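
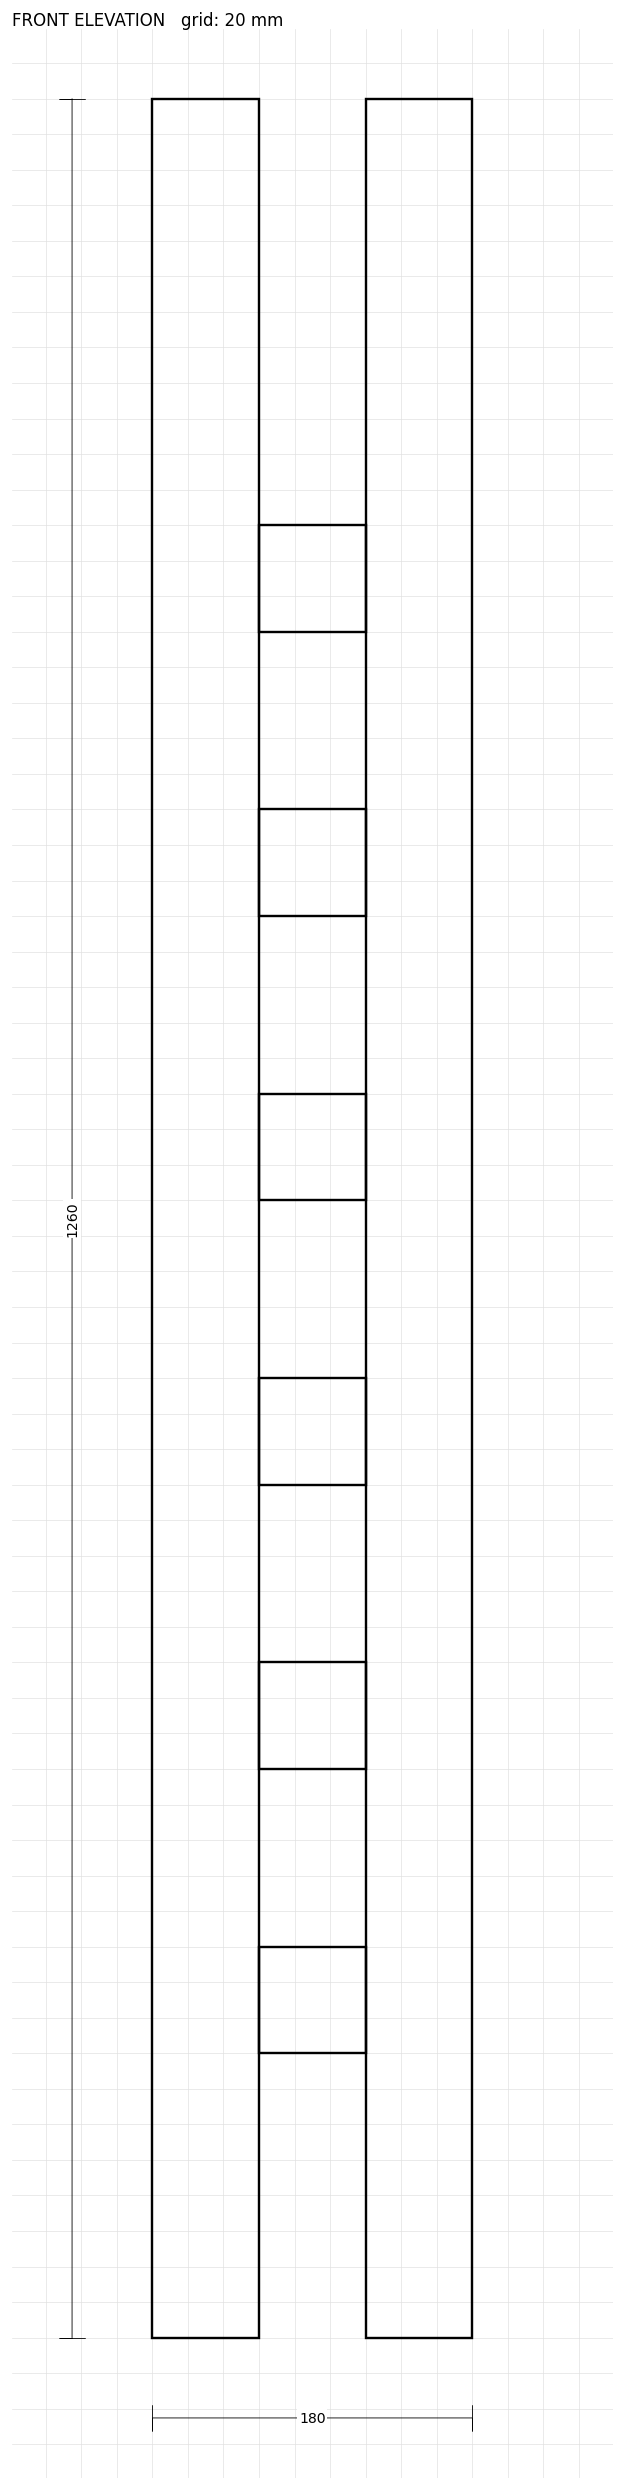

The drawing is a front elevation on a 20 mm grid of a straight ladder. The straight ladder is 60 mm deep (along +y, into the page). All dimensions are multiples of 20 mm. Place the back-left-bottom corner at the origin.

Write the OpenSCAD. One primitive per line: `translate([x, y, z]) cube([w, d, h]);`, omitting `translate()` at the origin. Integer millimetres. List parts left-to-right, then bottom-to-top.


cube([60, 60, 1260]);
translate([60, 0, 160]) cube([60, 60, 60]);
translate([60, 0, 320]) cube([60, 60, 60]);
translate([60, 0, 480]) cube([60, 60, 60]);
translate([60, 0, 640]) cube([60, 60, 60]);
translate([60, 0, 800]) cube([60, 60, 60]);
translate([60, 0, 960]) cube([60, 60, 60]);
translate([120, 0, 0]) cube([60, 60, 1260]);


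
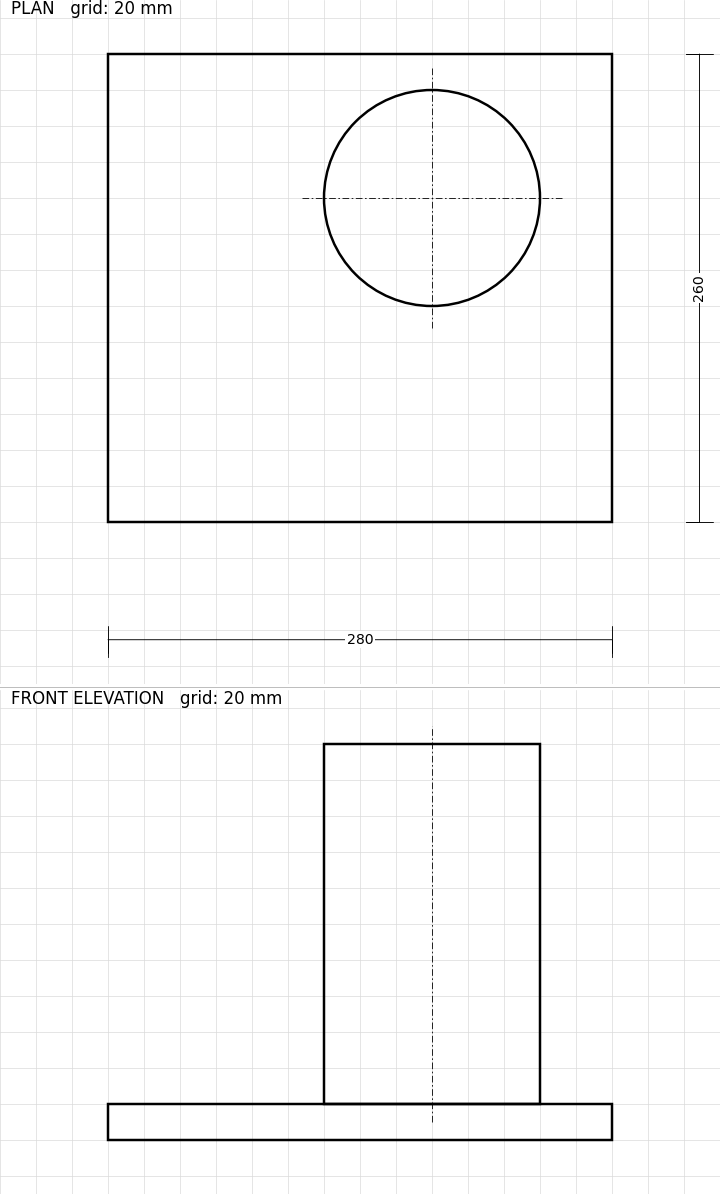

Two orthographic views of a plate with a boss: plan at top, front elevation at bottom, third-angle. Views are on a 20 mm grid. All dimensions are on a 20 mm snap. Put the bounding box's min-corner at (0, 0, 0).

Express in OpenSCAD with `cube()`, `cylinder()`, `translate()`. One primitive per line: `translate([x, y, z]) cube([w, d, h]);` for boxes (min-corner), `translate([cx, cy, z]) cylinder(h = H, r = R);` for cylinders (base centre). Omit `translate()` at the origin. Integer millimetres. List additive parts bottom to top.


cube([280, 260, 20]);
translate([180, 180, 20]) cylinder(h = 200, r = 60);


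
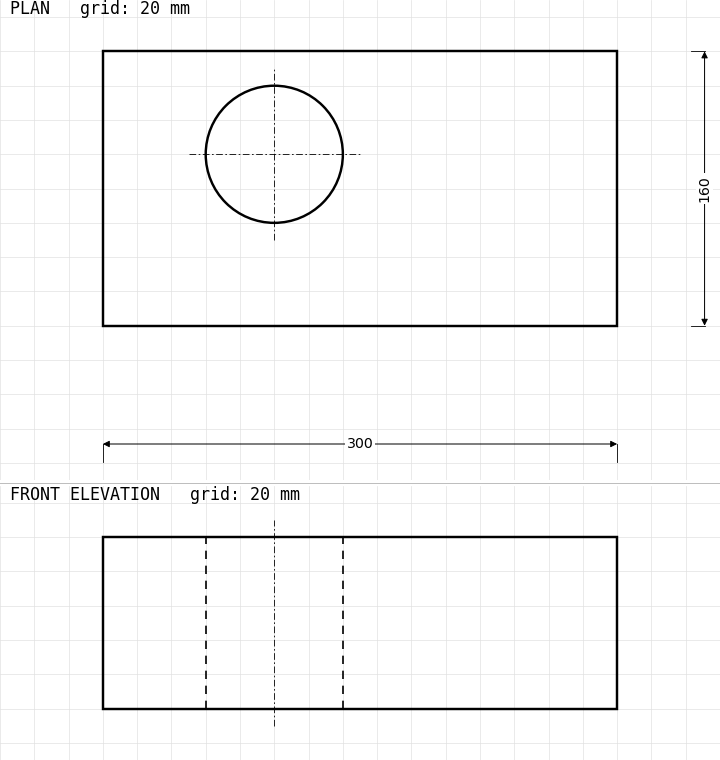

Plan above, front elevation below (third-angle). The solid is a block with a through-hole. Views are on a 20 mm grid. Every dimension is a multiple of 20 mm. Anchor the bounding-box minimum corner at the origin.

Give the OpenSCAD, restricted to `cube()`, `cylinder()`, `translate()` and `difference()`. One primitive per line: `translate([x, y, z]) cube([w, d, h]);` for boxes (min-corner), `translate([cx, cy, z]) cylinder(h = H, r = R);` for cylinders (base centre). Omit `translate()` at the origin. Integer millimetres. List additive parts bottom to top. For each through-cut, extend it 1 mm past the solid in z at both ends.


difference() {
  cube([300, 160, 100]);
  translate([100, 100, -1]) cylinder(h = 102, r = 40);
}


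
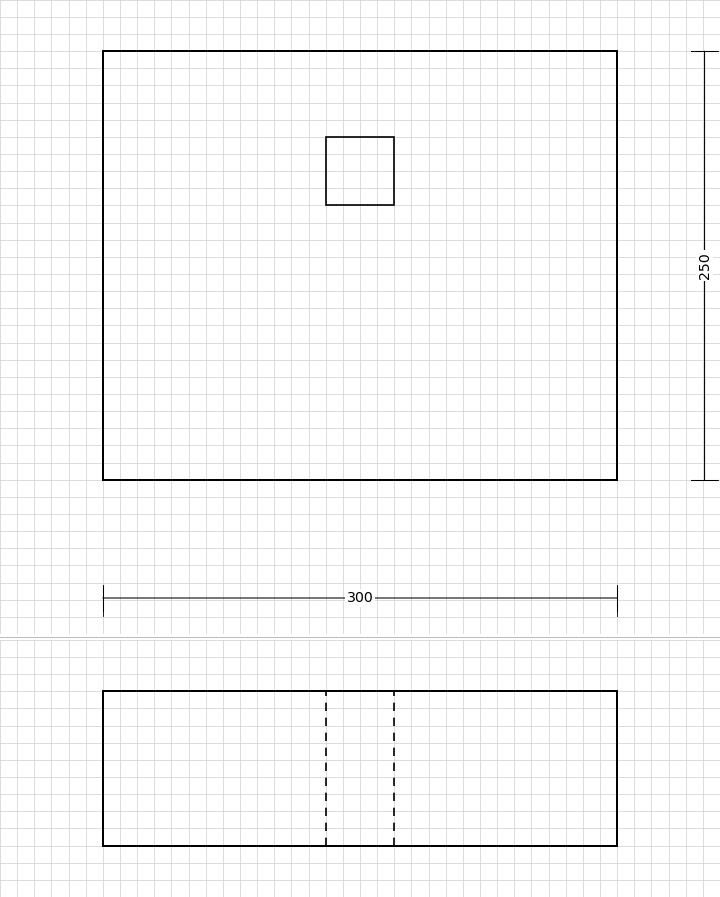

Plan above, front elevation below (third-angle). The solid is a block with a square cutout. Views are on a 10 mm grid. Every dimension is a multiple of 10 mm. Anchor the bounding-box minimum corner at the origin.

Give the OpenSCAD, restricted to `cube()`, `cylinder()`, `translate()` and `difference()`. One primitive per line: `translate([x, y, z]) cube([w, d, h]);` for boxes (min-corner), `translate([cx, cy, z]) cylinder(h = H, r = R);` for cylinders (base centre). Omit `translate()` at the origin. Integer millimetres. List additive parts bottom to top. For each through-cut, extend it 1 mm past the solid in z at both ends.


difference() {
  cube([300, 250, 90]);
  translate([130, 160, -1]) cube([40, 40, 92]);
}


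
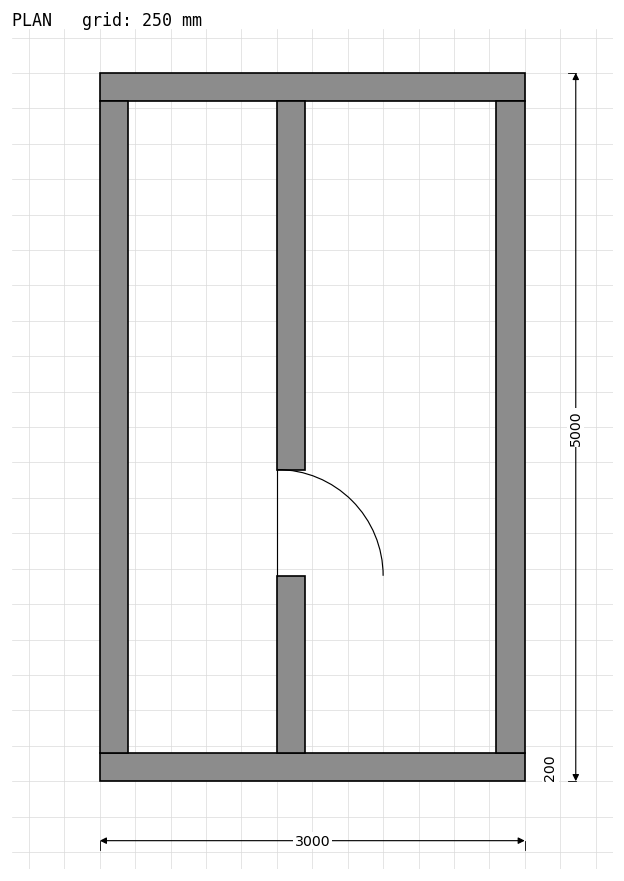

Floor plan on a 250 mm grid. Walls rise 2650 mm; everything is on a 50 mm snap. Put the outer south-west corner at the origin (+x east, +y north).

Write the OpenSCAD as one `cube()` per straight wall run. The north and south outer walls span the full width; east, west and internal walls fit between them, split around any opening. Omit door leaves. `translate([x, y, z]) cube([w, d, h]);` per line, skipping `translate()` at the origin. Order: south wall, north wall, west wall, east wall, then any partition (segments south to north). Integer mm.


cube([3000, 200, 2650]);
translate([0, 4800, 0]) cube([3000, 200, 2650]);
translate([0, 200, 0]) cube([200, 4600, 2650]);
translate([2800, 200, 0]) cube([200, 4600, 2650]);
translate([1250, 200, 0]) cube([200, 1250, 2650]);
translate([1250, 2200, 0]) cube([200, 2600, 2650]);


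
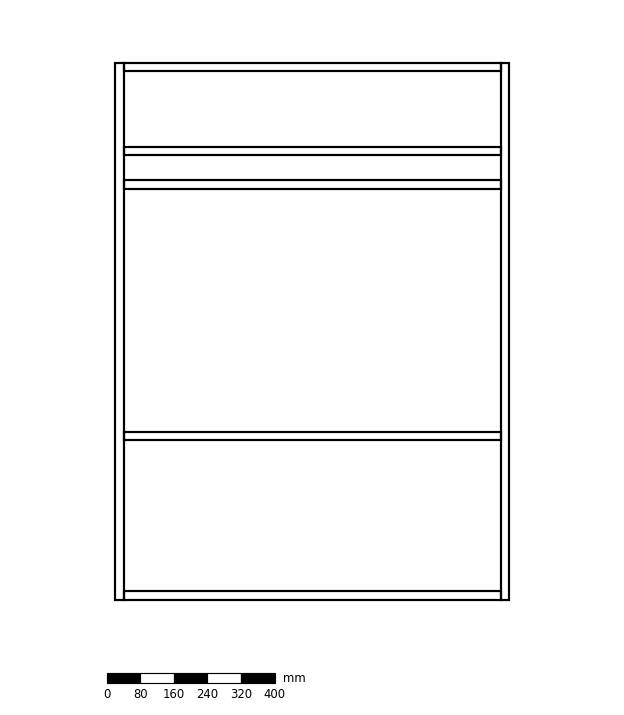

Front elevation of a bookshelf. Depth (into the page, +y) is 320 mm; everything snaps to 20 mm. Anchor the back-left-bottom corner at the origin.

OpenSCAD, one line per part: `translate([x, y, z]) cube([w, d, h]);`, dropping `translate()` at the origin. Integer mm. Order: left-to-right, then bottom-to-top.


cube([20, 320, 1280]);
translate([20, 0, 0]) cube([900, 320, 20]);
translate([20, 0, 380]) cube([900, 320, 20]);
translate([20, 0, 980]) cube([900, 320, 20]);
translate([20, 0, 1060]) cube([900, 320, 20]);
translate([20, 0, 1260]) cube([900, 320, 20]);
translate([920, 0, 0]) cube([20, 320, 1280]);


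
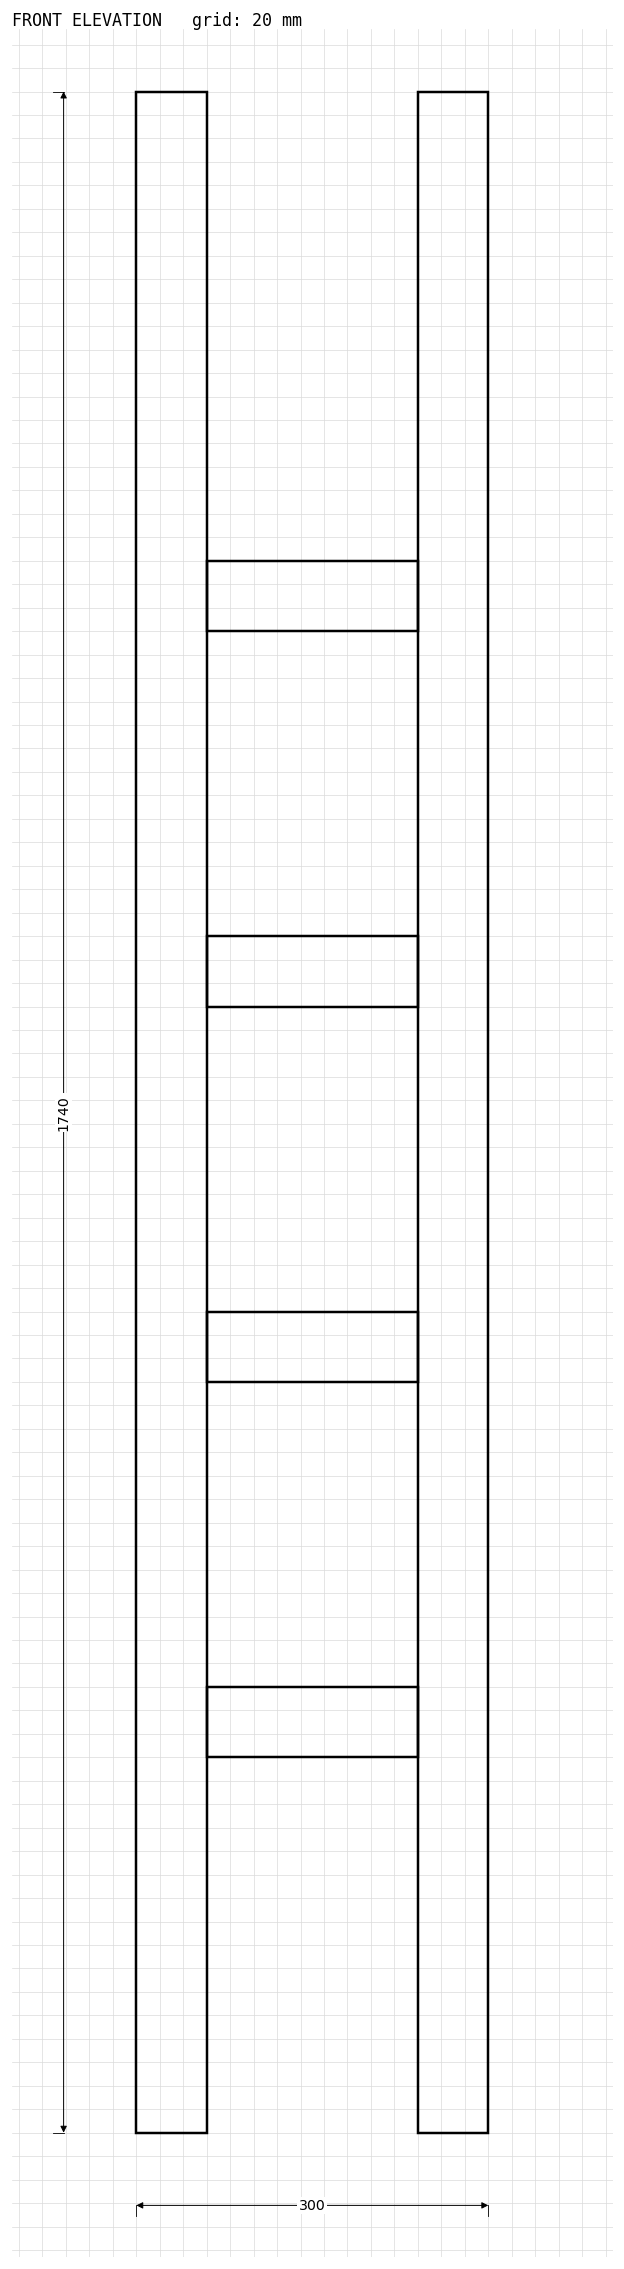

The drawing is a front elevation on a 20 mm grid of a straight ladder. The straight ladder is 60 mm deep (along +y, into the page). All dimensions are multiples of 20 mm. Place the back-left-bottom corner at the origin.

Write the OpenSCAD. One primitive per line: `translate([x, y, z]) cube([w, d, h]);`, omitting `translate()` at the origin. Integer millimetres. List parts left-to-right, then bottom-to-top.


cube([60, 60, 1740]);
translate([60, 0, 320]) cube([180, 60, 60]);
translate([60, 0, 640]) cube([180, 60, 60]);
translate([60, 0, 960]) cube([180, 60, 60]);
translate([60, 0, 1280]) cube([180, 60, 60]);
translate([240, 0, 0]) cube([60, 60, 1740]);


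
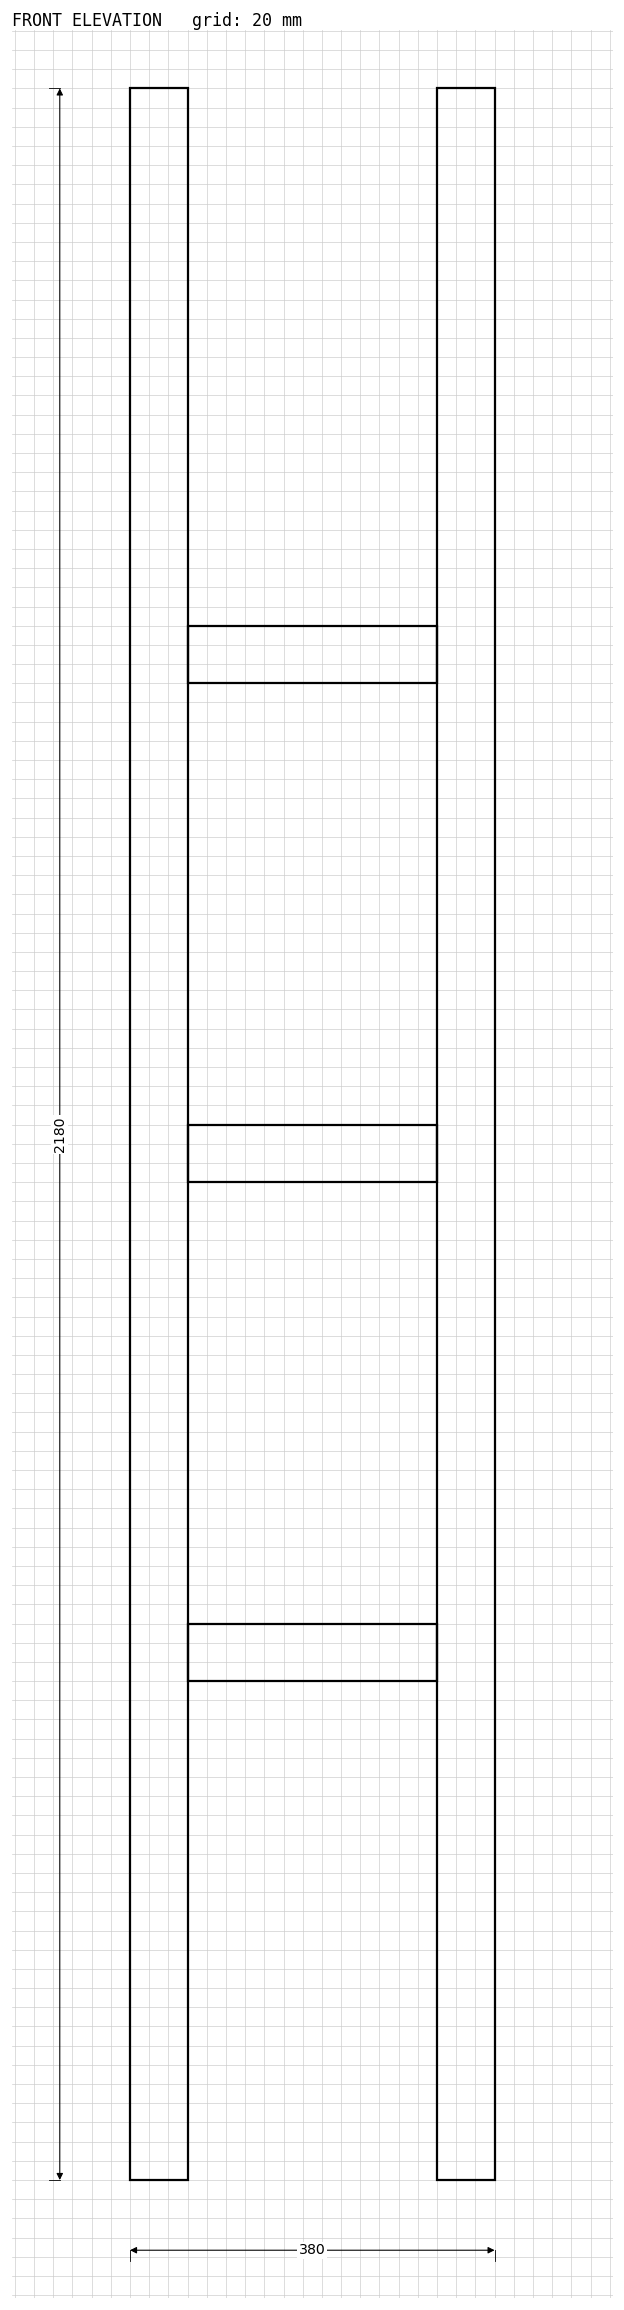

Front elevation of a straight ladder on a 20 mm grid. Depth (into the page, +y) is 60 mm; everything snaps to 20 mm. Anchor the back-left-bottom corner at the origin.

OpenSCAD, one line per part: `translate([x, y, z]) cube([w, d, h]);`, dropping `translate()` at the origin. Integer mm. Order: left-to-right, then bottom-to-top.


cube([60, 60, 2180]);
translate([60, 0, 520]) cube([260, 60, 60]);
translate([60, 0, 1040]) cube([260, 60, 60]);
translate([60, 0, 1560]) cube([260, 60, 60]);
translate([320, 0, 0]) cube([60, 60, 2180]);


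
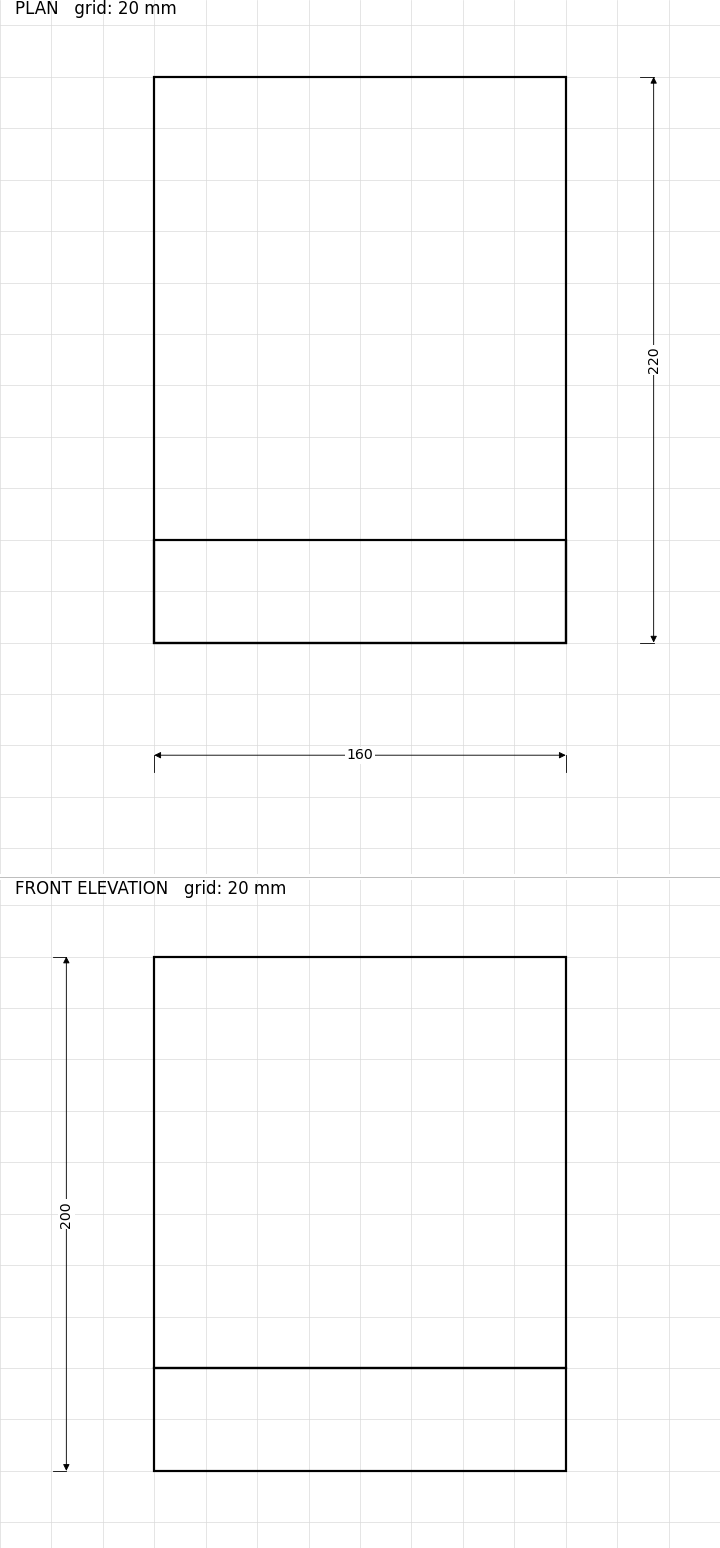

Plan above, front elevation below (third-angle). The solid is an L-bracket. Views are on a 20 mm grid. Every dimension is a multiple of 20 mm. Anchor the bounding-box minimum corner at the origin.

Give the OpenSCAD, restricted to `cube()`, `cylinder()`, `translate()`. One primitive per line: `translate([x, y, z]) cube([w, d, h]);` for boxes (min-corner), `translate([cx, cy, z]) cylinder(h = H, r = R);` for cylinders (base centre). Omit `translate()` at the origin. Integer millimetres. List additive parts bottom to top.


cube([160, 220, 40]);
translate([0, 0, 40]) cube([160, 40, 160]);


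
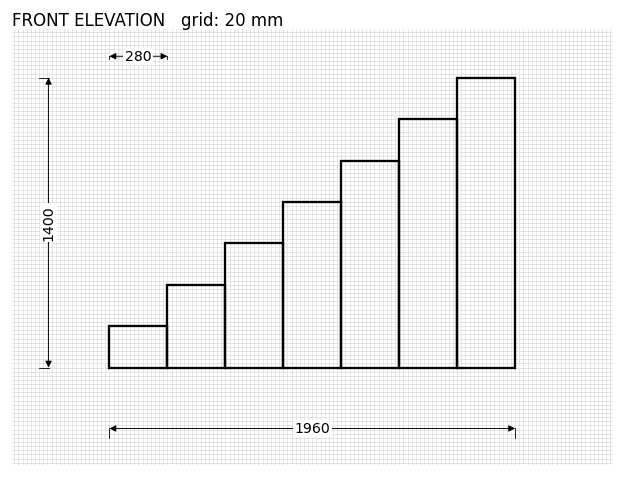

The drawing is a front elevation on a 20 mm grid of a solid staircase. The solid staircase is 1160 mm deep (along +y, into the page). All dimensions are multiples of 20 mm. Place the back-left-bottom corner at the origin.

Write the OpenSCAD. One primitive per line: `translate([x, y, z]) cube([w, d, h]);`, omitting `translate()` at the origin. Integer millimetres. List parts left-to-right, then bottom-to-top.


cube([280, 1160, 200]);
translate([280, 0, 0]) cube([280, 1160, 400]);
translate([560, 0, 0]) cube([280, 1160, 600]);
translate([840, 0, 0]) cube([280, 1160, 800]);
translate([1120, 0, 0]) cube([280, 1160, 1000]);
translate([1400, 0, 0]) cube([280, 1160, 1200]);
translate([1680, 0, 0]) cube([280, 1160, 1400]);


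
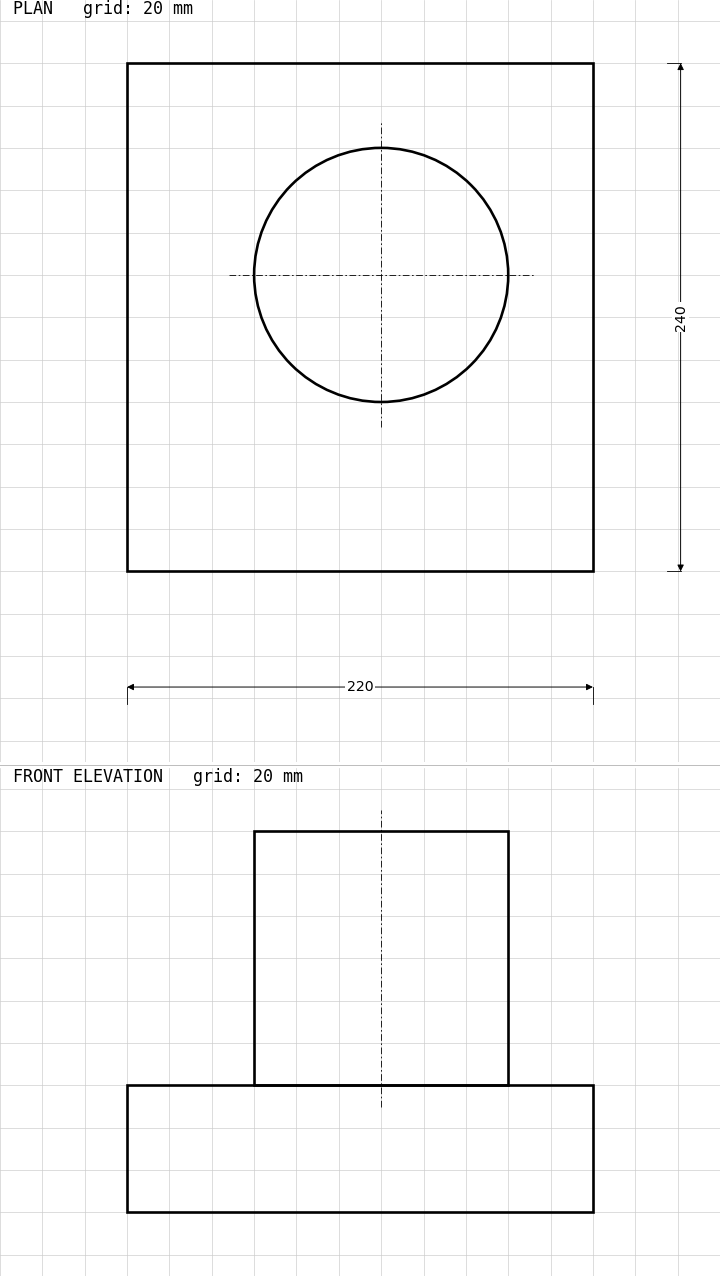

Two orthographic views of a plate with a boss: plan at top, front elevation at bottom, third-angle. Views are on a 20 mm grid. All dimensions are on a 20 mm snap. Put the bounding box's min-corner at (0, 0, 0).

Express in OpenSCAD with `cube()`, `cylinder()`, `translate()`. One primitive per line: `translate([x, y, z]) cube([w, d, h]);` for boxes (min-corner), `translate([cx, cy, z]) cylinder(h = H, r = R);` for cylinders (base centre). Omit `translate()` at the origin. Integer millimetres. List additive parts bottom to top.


cube([220, 240, 60]);
translate([120, 140, 60]) cylinder(h = 120, r = 60);


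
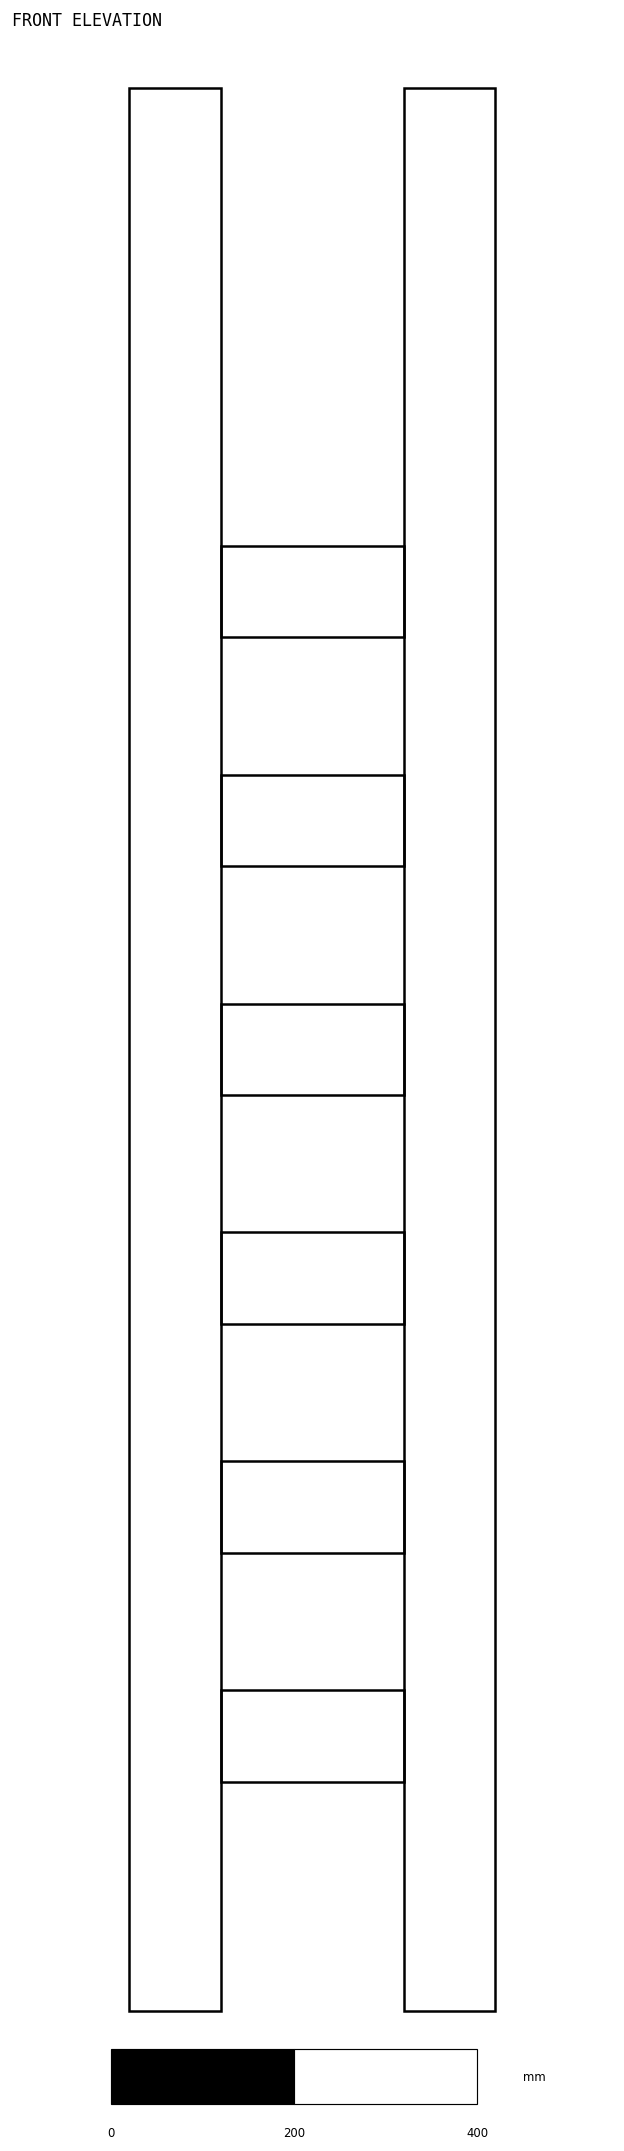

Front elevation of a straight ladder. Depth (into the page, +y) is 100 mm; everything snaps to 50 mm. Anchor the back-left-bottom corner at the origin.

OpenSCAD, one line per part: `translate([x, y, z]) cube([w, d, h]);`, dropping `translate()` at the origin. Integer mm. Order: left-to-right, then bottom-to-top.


cube([100, 100, 2100]);
translate([100, 0, 250]) cube([200, 100, 100]);
translate([100, 0, 500]) cube([200, 100, 100]);
translate([100, 0, 750]) cube([200, 100, 100]);
translate([100, 0, 1000]) cube([200, 100, 100]);
translate([100, 0, 1250]) cube([200, 100, 100]);
translate([100, 0, 1500]) cube([200, 100, 100]);
translate([300, 0, 0]) cube([100, 100, 2100]);


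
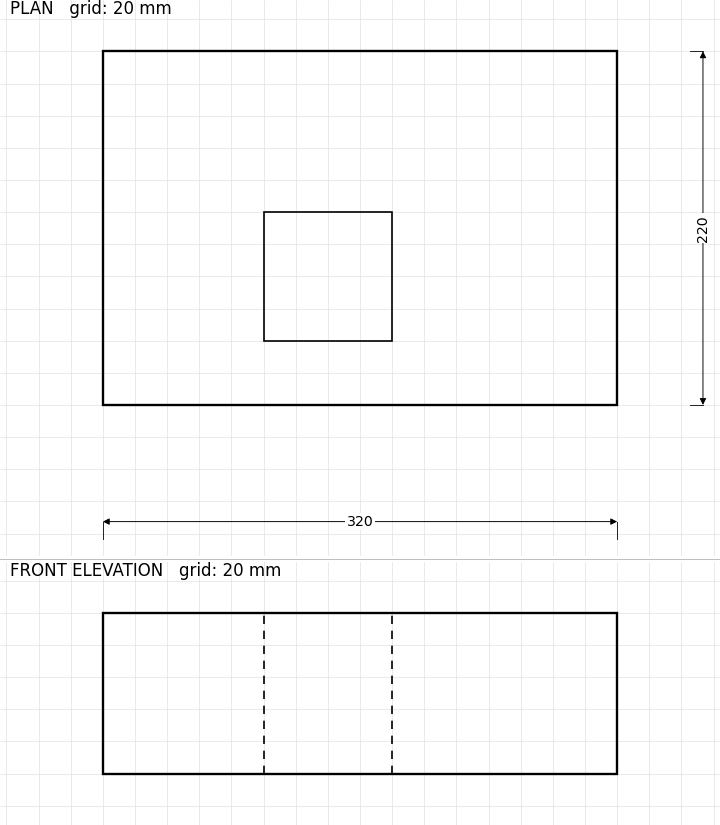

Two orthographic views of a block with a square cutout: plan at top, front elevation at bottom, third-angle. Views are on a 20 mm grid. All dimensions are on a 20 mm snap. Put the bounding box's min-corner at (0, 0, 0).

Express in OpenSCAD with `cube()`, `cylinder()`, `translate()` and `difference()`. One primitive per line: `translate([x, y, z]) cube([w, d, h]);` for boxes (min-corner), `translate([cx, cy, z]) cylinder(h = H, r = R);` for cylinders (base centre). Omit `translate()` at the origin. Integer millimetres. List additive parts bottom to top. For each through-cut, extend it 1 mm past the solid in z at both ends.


difference() {
  cube([320, 220, 100]);
  translate([100, 40, -1]) cube([80, 80, 102]);
}


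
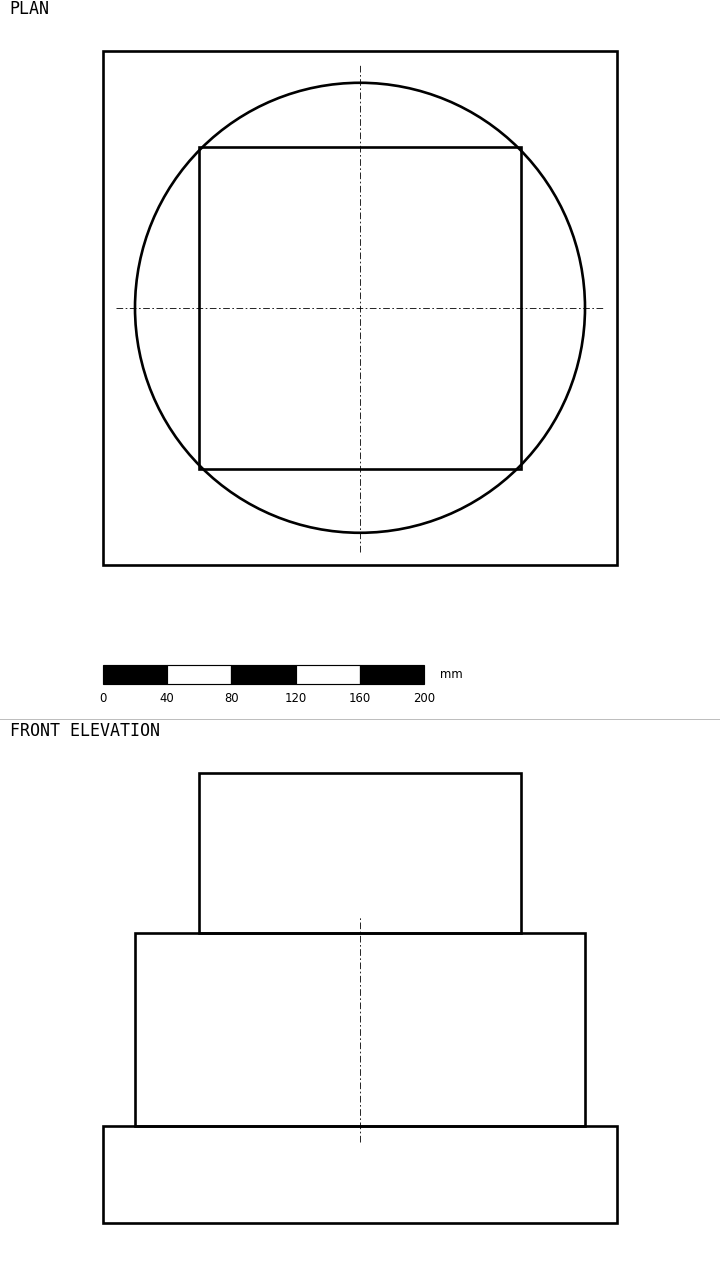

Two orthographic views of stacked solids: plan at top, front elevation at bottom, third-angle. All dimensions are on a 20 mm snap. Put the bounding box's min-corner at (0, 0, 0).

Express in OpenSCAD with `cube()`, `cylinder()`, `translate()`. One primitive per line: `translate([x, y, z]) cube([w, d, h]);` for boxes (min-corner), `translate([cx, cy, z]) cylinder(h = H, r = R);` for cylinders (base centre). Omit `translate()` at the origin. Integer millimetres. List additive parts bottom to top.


cube([320, 320, 60]);
translate([160, 160, 60]) cylinder(h = 120, r = 140);
translate([60, 60, 180]) cube([200, 200, 100]);


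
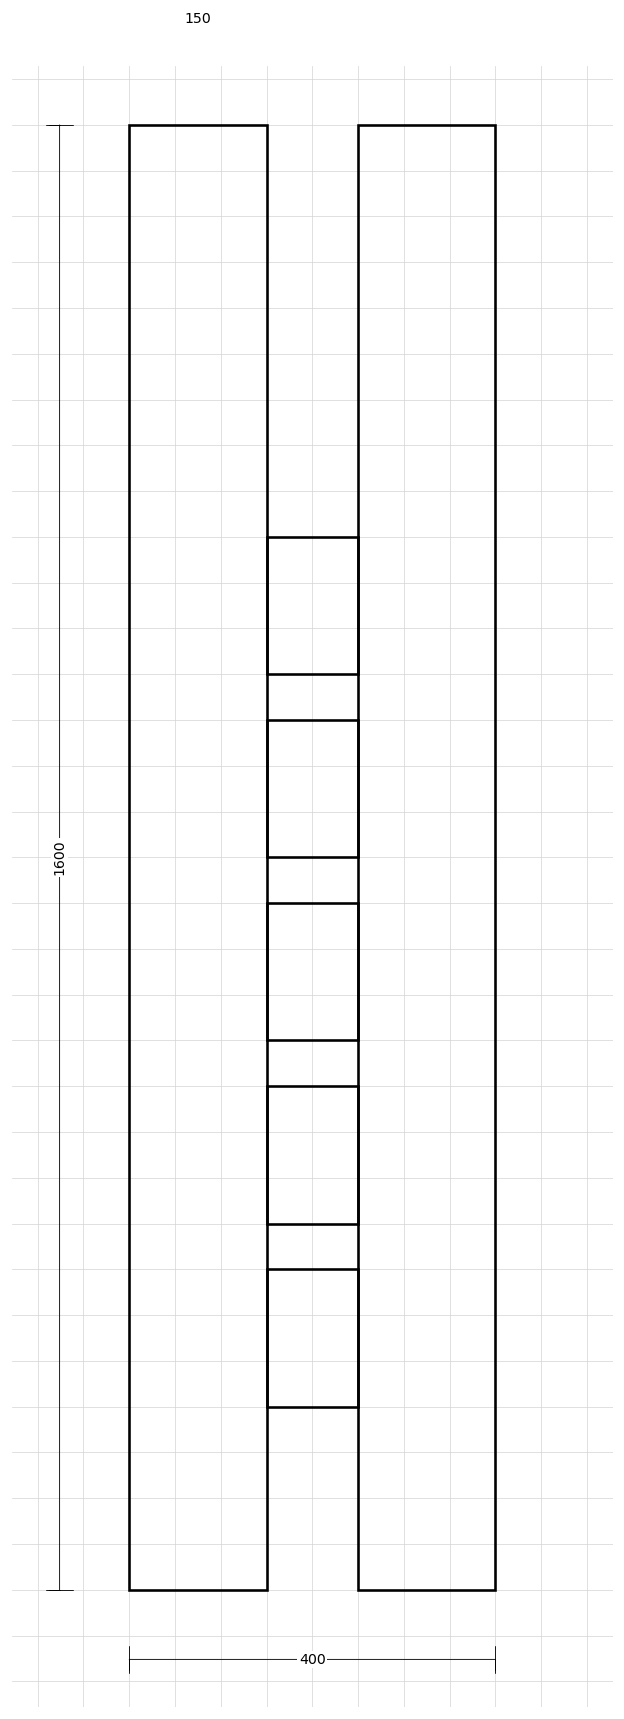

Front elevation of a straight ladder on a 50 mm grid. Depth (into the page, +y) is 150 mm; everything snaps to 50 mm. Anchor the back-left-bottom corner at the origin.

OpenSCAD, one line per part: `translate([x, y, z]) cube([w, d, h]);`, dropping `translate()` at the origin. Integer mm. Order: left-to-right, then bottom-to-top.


cube([150, 150, 1600]);
translate([150, 0, 200]) cube([100, 150, 150]);
translate([150, 0, 400]) cube([100, 150, 150]);
translate([150, 0, 600]) cube([100, 150, 150]);
translate([150, 0, 800]) cube([100, 150, 150]);
translate([150, 0, 1000]) cube([100, 150, 150]);
translate([250, 0, 0]) cube([150, 150, 1600]);


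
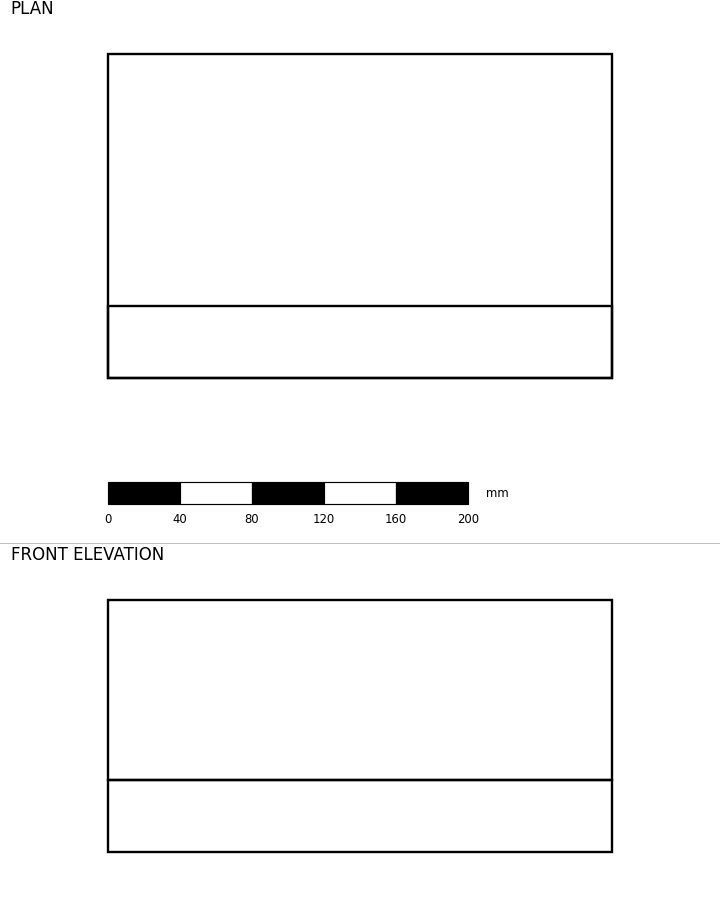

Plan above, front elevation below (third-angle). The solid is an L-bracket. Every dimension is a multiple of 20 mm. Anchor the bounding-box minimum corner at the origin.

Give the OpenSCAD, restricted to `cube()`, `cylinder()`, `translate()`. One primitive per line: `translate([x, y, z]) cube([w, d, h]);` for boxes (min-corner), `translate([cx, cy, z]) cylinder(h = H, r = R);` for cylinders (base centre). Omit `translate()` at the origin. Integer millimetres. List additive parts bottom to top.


cube([280, 180, 40]);
translate([0, 0, 40]) cube([280, 40, 100]);


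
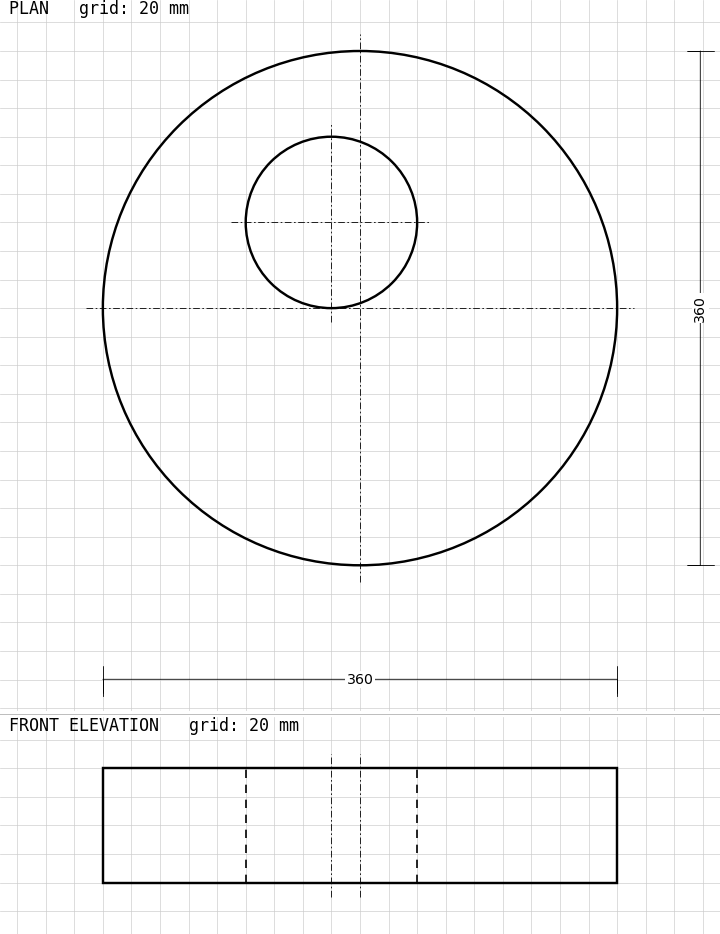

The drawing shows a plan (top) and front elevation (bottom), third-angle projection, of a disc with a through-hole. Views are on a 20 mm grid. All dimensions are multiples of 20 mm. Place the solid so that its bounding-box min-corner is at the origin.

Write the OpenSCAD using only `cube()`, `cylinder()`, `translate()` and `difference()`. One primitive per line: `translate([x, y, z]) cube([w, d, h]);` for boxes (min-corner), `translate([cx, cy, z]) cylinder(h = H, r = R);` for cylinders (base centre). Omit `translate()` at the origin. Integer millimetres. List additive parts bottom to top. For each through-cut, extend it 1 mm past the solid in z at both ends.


difference() {
  translate([180, 180, 0]) cylinder(h = 80, r = 180);
  translate([160, 240, -1]) cylinder(h = 82, r = 60);
}


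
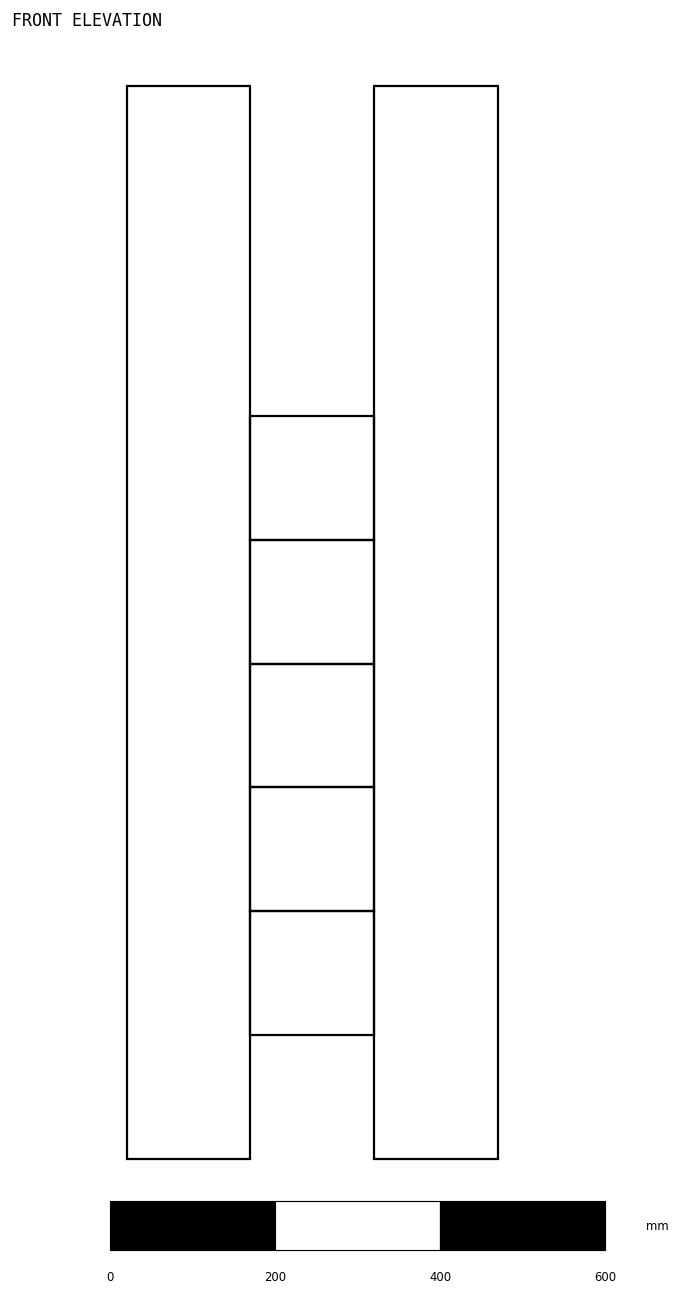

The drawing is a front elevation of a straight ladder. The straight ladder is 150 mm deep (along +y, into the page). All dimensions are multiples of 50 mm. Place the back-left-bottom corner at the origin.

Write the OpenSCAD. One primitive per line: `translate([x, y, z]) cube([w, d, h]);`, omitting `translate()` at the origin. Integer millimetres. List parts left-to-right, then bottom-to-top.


cube([150, 150, 1300]);
translate([150, 0, 150]) cube([150, 150, 150]);
translate([150, 0, 300]) cube([150, 150, 150]);
translate([150, 0, 450]) cube([150, 150, 150]);
translate([150, 0, 600]) cube([150, 150, 150]);
translate([150, 0, 750]) cube([150, 150, 150]);
translate([300, 0, 0]) cube([150, 150, 1300]);


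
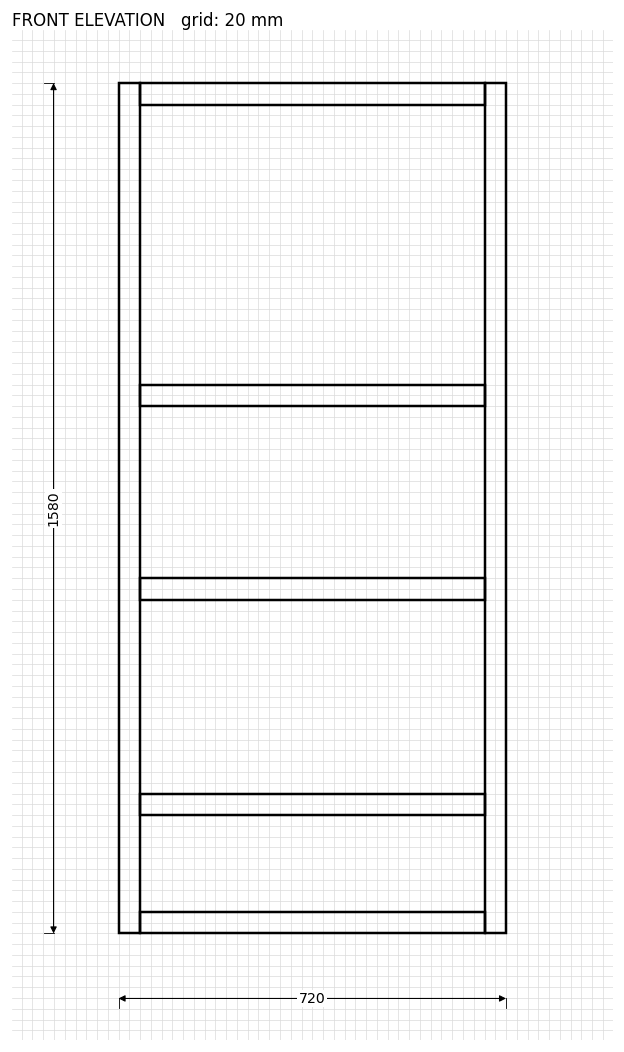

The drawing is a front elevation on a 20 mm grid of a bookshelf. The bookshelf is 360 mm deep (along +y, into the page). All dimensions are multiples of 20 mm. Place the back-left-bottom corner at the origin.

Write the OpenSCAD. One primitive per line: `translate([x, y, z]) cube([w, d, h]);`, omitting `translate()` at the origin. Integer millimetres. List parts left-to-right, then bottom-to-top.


cube([40, 360, 1580]);
translate([40, 0, 0]) cube([640, 360, 40]);
translate([40, 0, 220]) cube([640, 360, 40]);
translate([40, 0, 620]) cube([640, 360, 40]);
translate([40, 0, 980]) cube([640, 360, 40]);
translate([40, 0, 1540]) cube([640, 360, 40]);
translate([680, 0, 0]) cube([40, 360, 1580]);


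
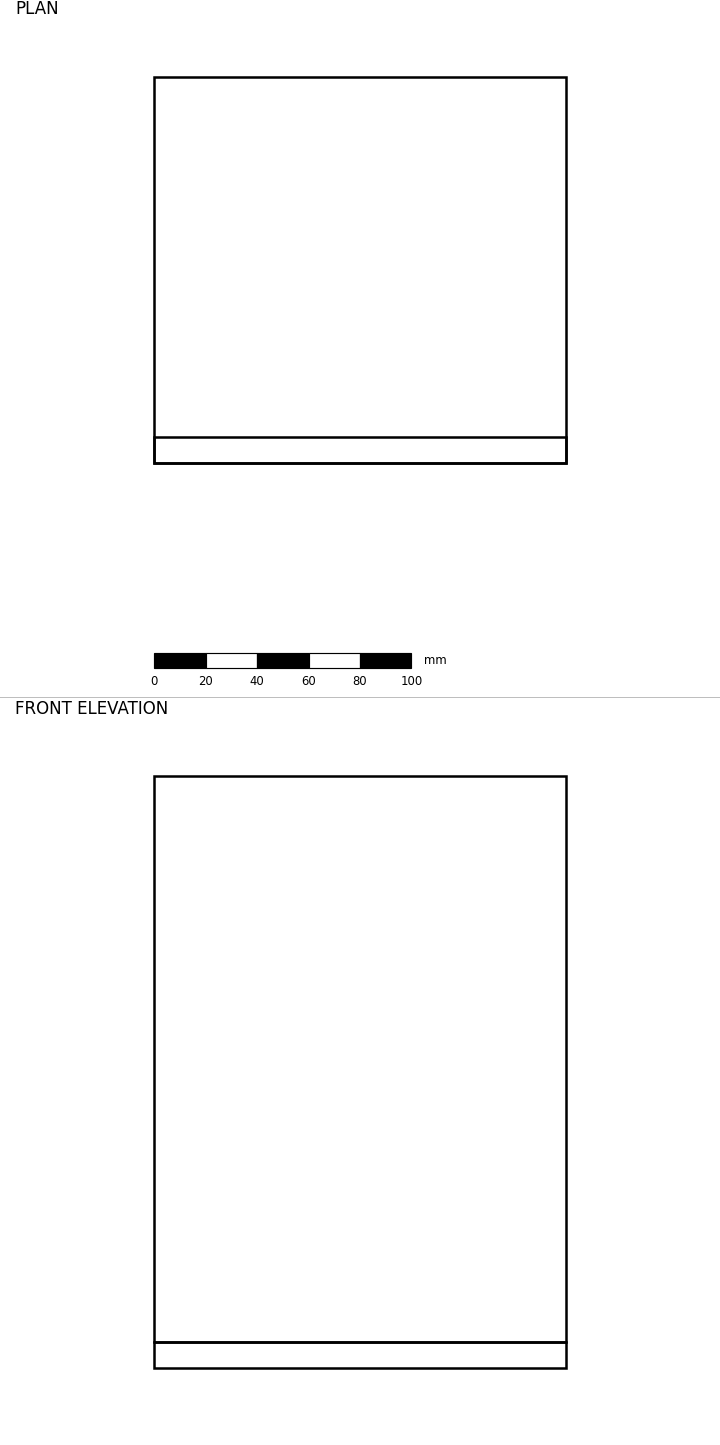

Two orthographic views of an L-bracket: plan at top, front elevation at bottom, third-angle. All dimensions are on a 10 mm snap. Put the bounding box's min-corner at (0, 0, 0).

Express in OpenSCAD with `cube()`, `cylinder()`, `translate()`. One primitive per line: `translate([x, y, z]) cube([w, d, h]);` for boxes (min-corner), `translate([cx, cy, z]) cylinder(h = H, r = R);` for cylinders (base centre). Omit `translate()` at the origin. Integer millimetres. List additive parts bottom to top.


cube([160, 150, 10]);
translate([0, 0, 10]) cube([160, 10, 220]);


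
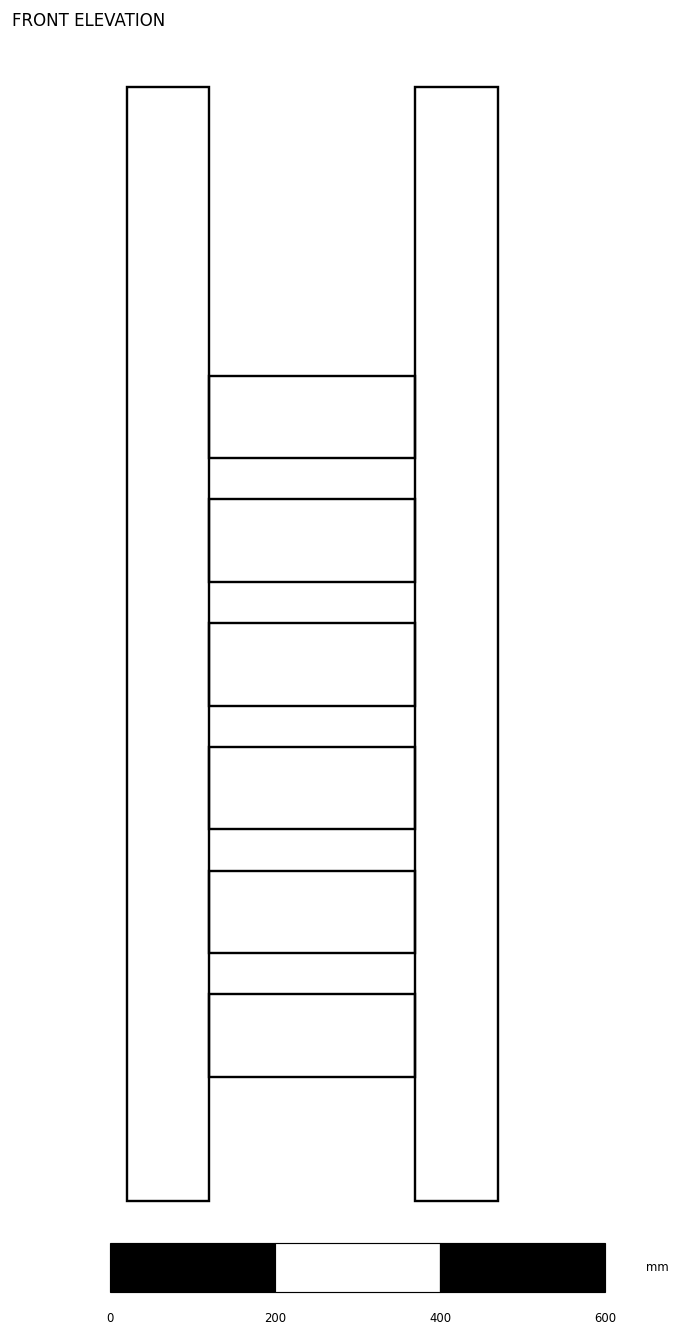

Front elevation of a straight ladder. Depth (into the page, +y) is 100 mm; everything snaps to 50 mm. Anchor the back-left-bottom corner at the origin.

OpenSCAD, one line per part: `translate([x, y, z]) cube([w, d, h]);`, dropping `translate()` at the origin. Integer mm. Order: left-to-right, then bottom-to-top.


cube([100, 100, 1350]);
translate([100, 0, 150]) cube([250, 100, 100]);
translate([100, 0, 300]) cube([250, 100, 100]);
translate([100, 0, 450]) cube([250, 100, 100]);
translate([100, 0, 600]) cube([250, 100, 100]);
translate([100, 0, 750]) cube([250, 100, 100]);
translate([100, 0, 900]) cube([250, 100, 100]);
translate([350, 0, 0]) cube([100, 100, 1350]);


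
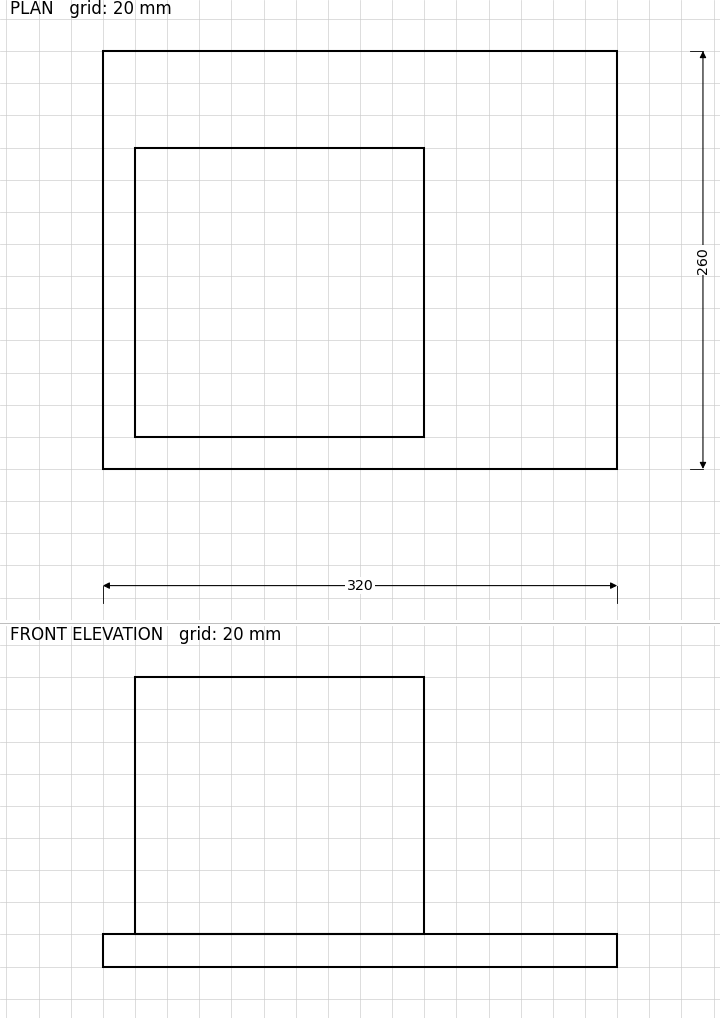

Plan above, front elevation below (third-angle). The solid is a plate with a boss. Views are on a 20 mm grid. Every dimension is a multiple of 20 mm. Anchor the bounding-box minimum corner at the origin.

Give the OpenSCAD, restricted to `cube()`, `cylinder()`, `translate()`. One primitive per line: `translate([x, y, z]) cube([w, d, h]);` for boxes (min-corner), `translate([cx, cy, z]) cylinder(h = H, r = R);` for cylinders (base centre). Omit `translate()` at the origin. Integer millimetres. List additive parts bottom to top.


cube([320, 260, 20]);
translate([20, 20, 20]) cube([180, 180, 160]);


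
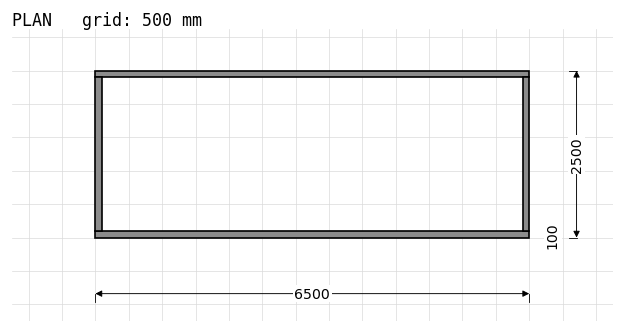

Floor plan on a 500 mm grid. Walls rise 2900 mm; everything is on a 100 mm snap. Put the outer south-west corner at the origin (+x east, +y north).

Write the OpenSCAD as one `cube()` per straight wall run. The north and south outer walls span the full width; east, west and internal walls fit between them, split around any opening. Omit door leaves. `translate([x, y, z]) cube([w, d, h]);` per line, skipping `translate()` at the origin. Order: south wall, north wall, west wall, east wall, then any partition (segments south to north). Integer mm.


cube([6500, 100, 2900]);
translate([0, 2400, 0]) cube([6500, 100, 2900]);
translate([0, 100, 0]) cube([100, 2300, 2900]);
translate([6400, 100, 0]) cube([100, 2300, 2900]);


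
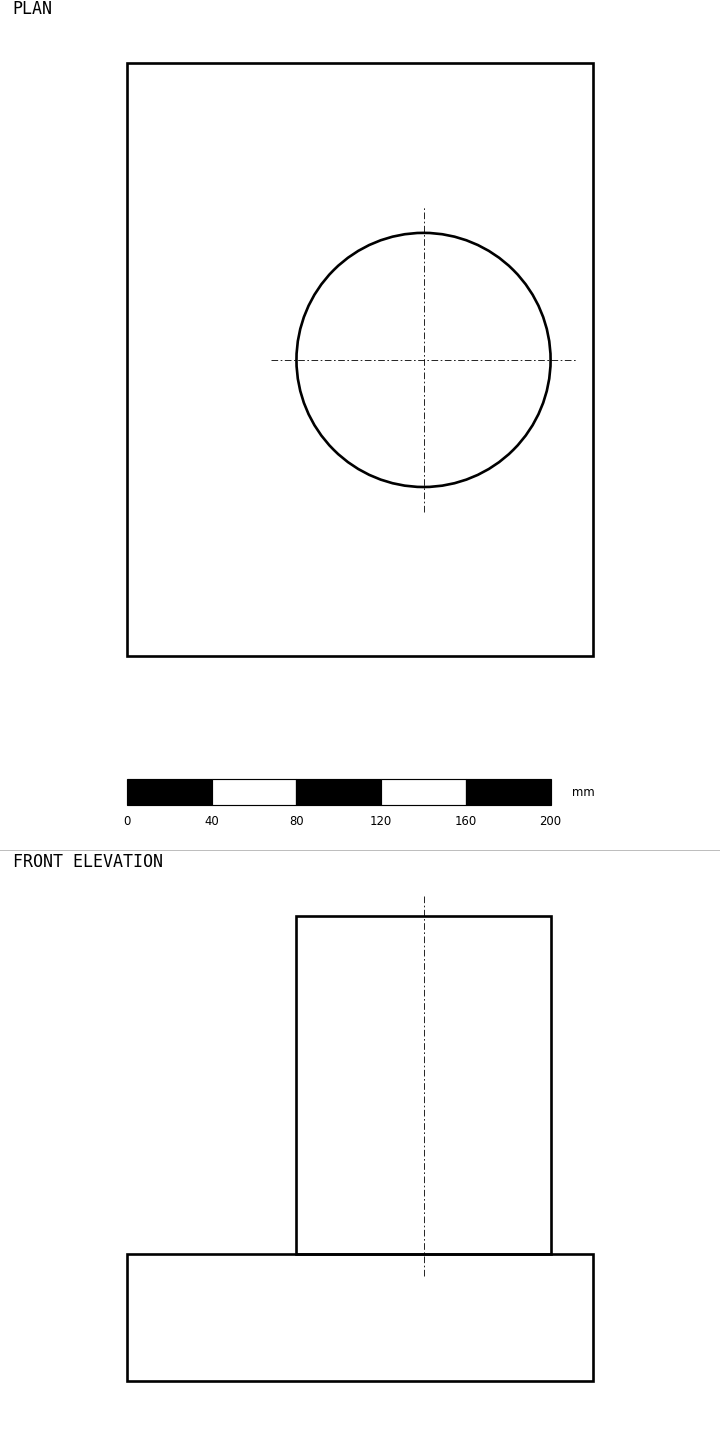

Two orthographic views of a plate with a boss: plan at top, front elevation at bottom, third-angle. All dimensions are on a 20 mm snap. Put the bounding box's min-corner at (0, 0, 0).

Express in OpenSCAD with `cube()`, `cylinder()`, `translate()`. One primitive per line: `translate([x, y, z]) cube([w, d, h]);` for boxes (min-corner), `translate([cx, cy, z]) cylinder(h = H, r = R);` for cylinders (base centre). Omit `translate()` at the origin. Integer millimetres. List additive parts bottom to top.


cube([220, 280, 60]);
translate([140, 140, 60]) cylinder(h = 160, r = 60);


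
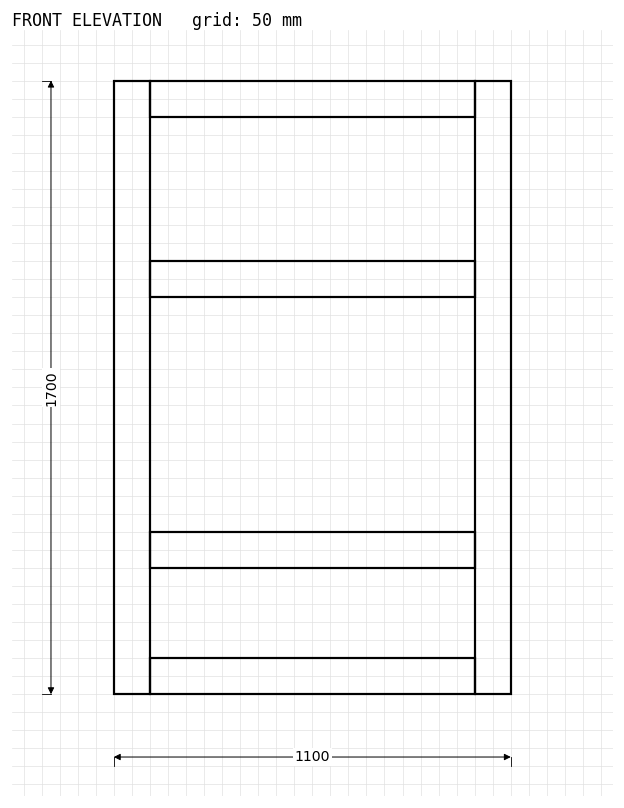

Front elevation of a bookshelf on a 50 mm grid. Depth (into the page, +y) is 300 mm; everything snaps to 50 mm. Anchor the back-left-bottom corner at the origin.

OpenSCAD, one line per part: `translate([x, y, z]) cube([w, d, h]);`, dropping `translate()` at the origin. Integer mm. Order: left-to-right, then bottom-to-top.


cube([100, 300, 1700]);
translate([100, 0, 0]) cube([900, 300, 100]);
translate([100, 0, 350]) cube([900, 300, 100]);
translate([100, 0, 1100]) cube([900, 300, 100]);
translate([100, 0, 1600]) cube([900, 300, 100]);
translate([1000, 0, 0]) cube([100, 300, 1700]);


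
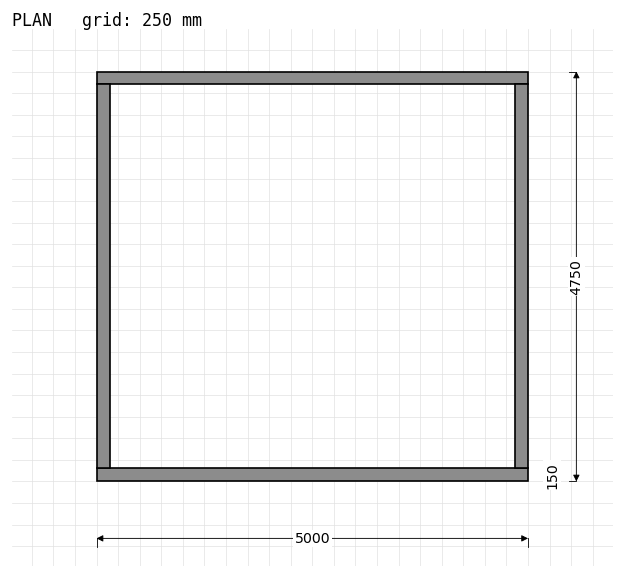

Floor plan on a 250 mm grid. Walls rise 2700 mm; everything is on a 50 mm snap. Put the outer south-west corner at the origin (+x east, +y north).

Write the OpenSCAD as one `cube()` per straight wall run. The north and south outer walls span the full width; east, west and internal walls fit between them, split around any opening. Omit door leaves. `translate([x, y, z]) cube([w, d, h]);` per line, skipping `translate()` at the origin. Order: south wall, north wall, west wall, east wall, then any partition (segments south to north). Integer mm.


cube([5000, 150, 2700]);
translate([0, 4600, 0]) cube([5000, 150, 2700]);
translate([0, 150, 0]) cube([150, 4450, 2700]);
translate([4850, 150, 0]) cube([150, 4450, 2700]);


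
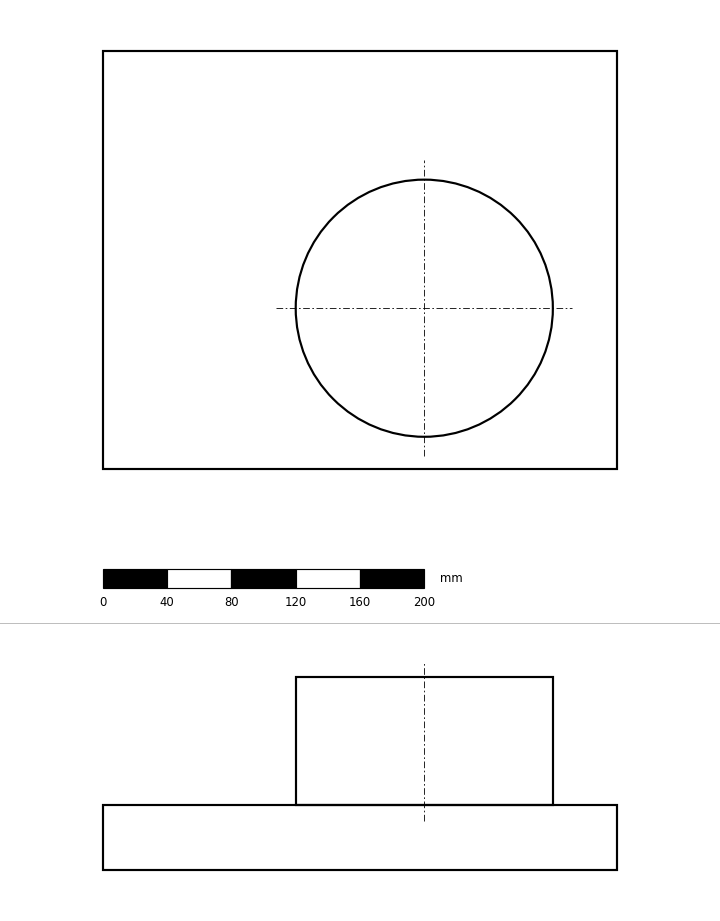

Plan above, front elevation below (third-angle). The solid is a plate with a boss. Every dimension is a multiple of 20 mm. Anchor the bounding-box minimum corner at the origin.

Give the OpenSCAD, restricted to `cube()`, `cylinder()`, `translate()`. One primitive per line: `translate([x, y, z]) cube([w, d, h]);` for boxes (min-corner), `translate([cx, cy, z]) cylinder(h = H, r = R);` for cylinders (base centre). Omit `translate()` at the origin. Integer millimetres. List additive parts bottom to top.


cube([320, 260, 40]);
translate([200, 100, 40]) cylinder(h = 80, r = 80);


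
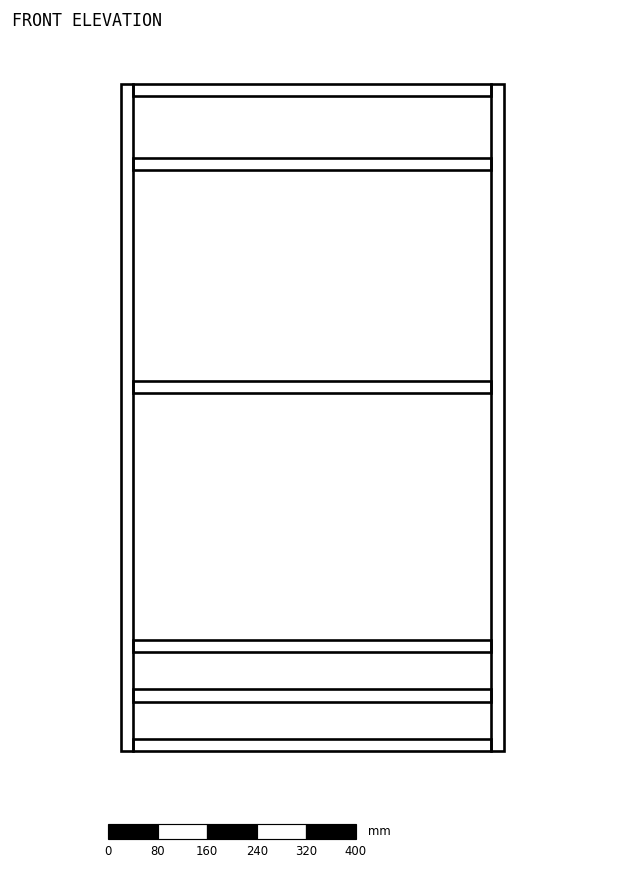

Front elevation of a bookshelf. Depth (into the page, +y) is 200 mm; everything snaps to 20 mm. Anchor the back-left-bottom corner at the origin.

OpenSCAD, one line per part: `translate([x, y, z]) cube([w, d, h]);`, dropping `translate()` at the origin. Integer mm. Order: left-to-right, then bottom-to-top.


cube([20, 200, 1080]);
translate([20, 0, 0]) cube([580, 200, 20]);
translate([20, 0, 80]) cube([580, 200, 20]);
translate([20, 0, 160]) cube([580, 200, 20]);
translate([20, 0, 580]) cube([580, 200, 20]);
translate([20, 0, 940]) cube([580, 200, 20]);
translate([20, 0, 1060]) cube([580, 200, 20]);
translate([600, 0, 0]) cube([20, 200, 1080]);


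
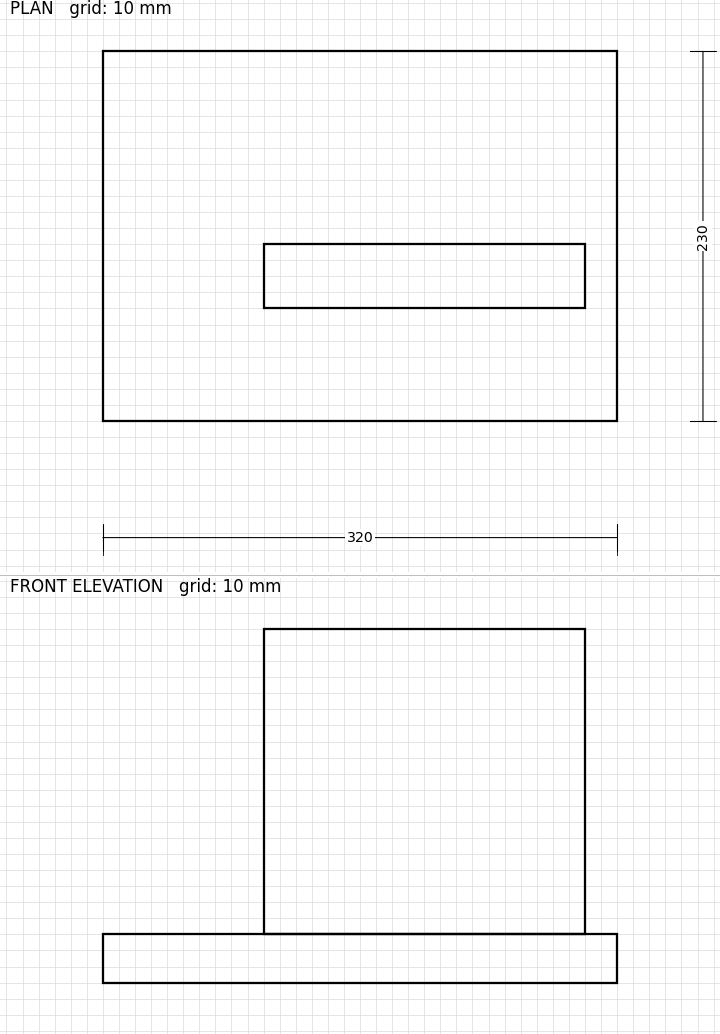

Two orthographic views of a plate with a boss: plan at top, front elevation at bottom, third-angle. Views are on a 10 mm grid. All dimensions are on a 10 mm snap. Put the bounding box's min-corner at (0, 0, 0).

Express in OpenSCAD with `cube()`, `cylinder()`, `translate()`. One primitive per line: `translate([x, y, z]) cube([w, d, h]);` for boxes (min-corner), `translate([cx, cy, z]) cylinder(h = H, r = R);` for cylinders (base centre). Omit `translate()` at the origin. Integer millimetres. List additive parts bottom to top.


cube([320, 230, 30]);
translate([100, 70, 30]) cube([200, 40, 190]);


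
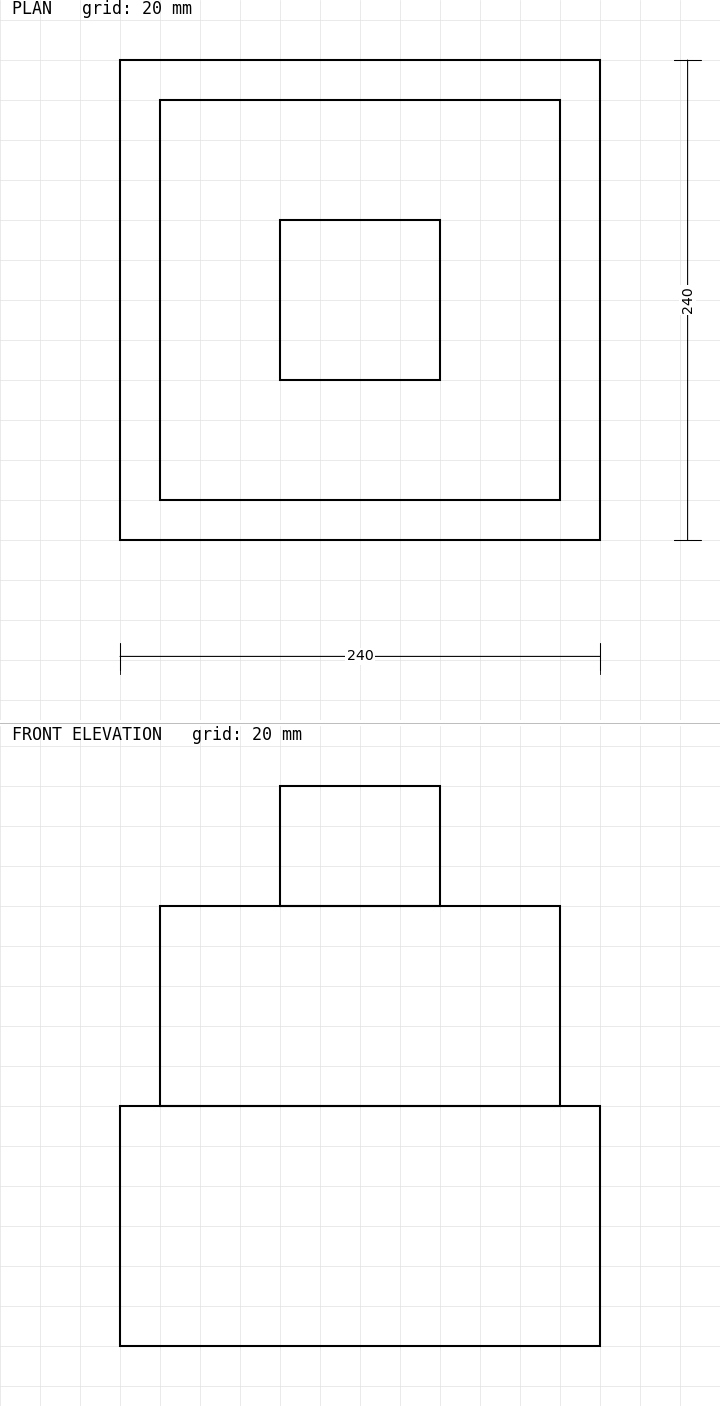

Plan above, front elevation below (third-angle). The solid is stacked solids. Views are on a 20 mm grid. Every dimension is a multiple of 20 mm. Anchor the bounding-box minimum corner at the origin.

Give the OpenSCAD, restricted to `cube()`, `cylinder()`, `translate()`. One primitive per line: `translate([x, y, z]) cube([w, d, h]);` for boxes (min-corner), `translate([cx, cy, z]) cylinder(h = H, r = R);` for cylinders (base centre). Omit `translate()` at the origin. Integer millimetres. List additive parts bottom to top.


cube([240, 240, 120]);
translate([20, 20, 120]) cube([200, 200, 100]);
translate([80, 80, 220]) cube([80, 80, 60]);
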